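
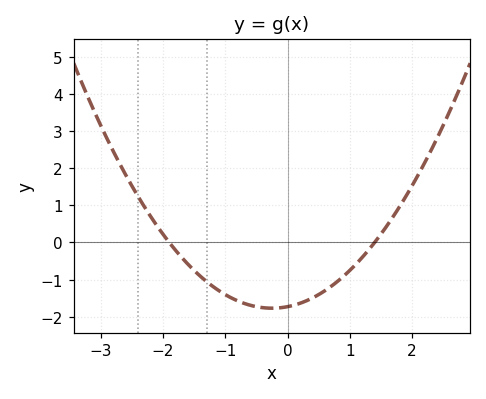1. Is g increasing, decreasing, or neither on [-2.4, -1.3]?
decreasing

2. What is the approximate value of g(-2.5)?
1.52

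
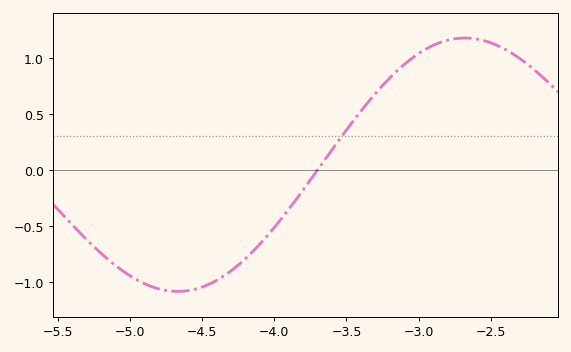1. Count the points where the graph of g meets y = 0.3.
1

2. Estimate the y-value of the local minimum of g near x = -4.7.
-1.08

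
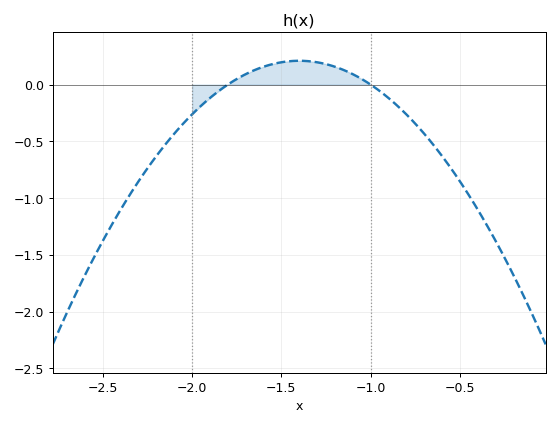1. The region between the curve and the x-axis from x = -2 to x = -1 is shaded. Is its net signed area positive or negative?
positive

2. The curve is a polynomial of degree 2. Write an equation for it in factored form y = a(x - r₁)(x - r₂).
y = -1.31(x + 1.8)(x + 1)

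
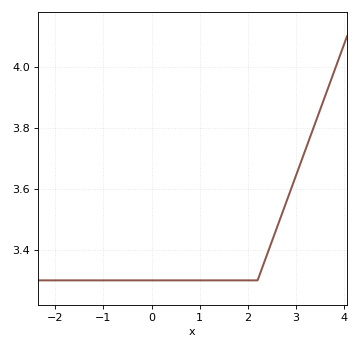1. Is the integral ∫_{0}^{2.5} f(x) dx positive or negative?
positive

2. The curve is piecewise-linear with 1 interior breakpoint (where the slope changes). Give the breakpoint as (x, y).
(2.2, 3.3)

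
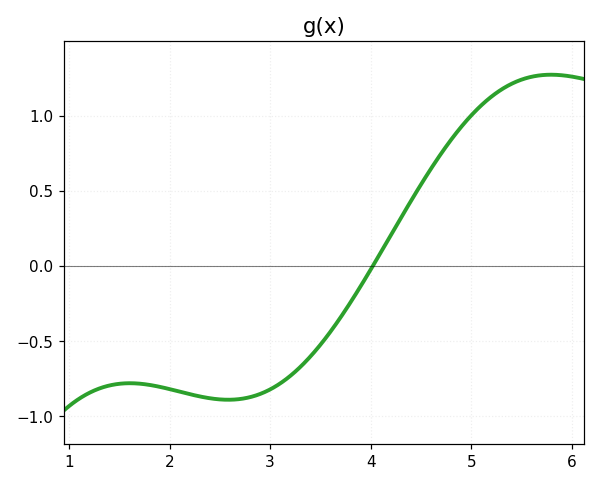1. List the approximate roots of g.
4.02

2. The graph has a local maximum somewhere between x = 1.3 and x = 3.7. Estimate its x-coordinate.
1.61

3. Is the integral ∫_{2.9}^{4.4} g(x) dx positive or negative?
negative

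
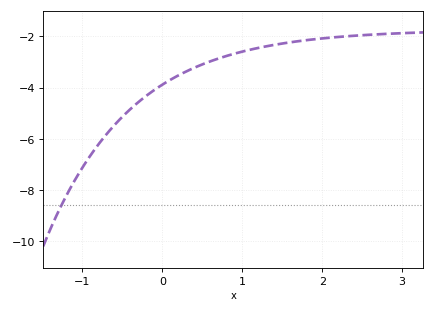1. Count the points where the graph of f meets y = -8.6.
1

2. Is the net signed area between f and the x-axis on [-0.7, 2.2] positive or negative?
negative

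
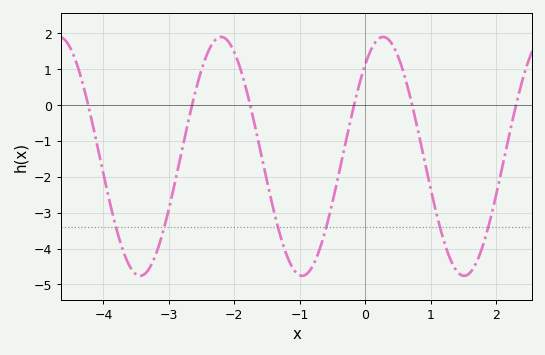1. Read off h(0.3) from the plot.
1.89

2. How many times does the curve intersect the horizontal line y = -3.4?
6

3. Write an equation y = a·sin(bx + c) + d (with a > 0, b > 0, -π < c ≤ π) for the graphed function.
y = 3.33sin(2.54x + 0.882) - 1.43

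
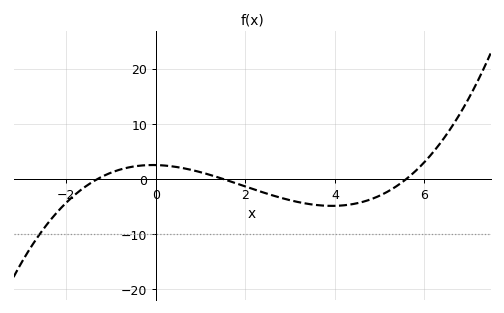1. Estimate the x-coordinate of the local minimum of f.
4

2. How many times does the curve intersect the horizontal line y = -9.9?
1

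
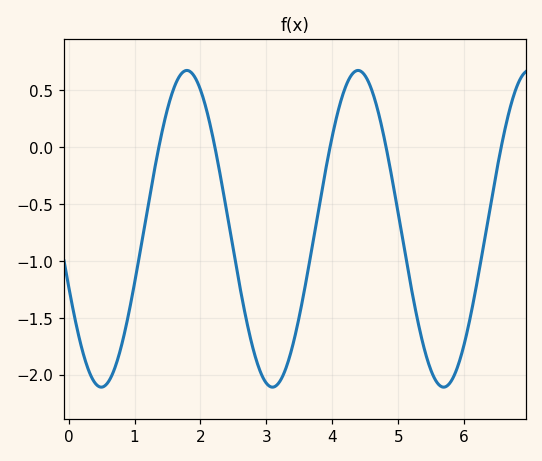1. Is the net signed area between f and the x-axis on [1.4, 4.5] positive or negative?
negative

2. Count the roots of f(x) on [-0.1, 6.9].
5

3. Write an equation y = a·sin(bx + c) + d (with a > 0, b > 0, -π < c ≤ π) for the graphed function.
y = 1.39sin(2.4x - 2.8) - 0.72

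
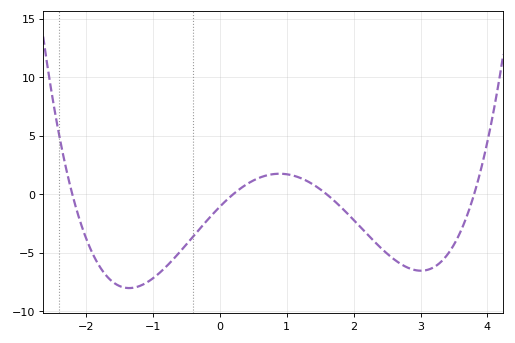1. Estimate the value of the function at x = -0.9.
-6.5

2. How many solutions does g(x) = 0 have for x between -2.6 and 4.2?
4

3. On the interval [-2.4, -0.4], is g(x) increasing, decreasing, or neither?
neither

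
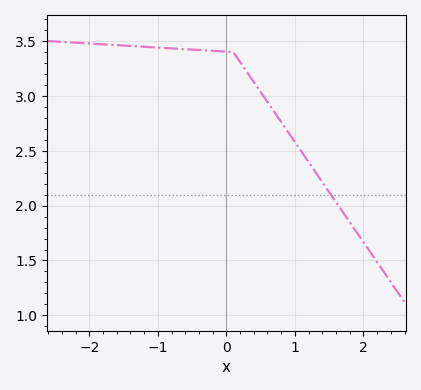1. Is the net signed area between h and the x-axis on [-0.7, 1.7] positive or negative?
positive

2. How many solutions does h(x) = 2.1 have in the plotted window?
1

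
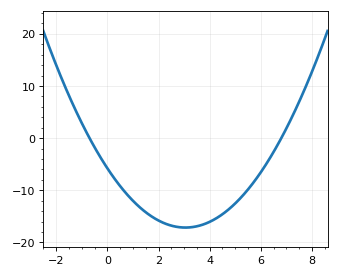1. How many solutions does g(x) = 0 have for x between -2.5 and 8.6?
2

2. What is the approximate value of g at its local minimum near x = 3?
-17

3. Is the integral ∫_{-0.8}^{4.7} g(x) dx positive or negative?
negative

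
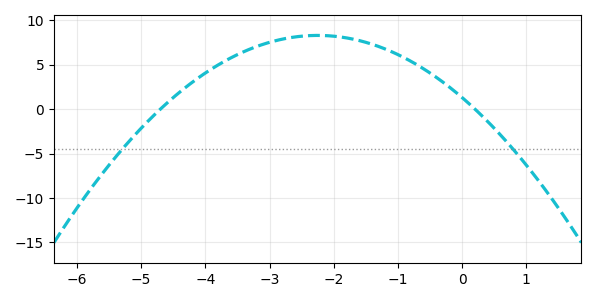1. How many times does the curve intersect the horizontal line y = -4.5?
2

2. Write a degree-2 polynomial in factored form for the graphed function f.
y = -1.38(x + 4.7)(x - 0.2)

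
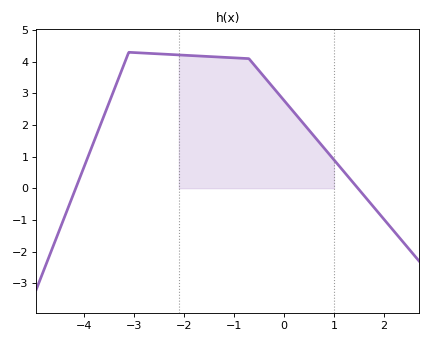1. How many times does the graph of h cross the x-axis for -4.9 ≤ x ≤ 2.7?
2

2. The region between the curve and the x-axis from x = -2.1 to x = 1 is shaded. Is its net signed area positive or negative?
positive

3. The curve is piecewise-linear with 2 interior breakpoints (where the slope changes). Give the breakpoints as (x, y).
(-3.1, 4.3); (-0.7, 4.1)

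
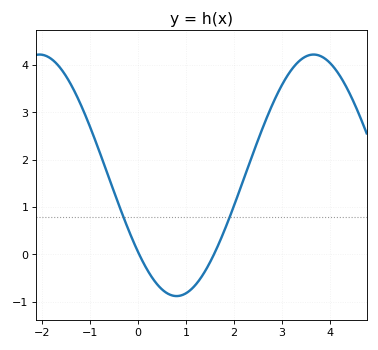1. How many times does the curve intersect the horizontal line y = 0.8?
2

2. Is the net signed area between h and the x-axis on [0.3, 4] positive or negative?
positive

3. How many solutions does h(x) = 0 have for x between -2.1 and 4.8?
2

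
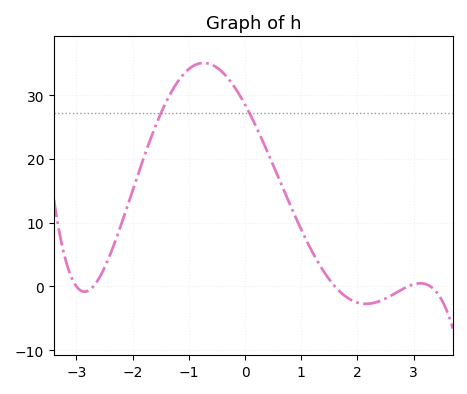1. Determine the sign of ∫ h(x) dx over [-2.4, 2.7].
positive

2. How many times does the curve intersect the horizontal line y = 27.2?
2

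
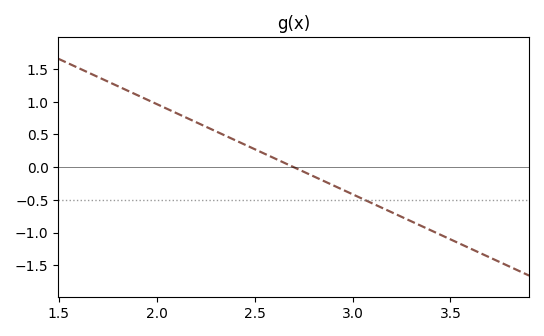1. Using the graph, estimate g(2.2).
0.69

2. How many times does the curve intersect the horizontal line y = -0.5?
1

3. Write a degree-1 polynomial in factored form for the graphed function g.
y = -1.38(x - 2.7)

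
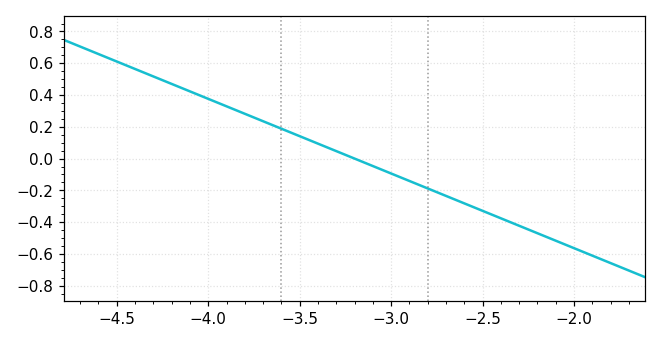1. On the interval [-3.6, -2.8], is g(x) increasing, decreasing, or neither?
decreasing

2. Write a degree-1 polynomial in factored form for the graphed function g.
y = -0.47(x + 3.2)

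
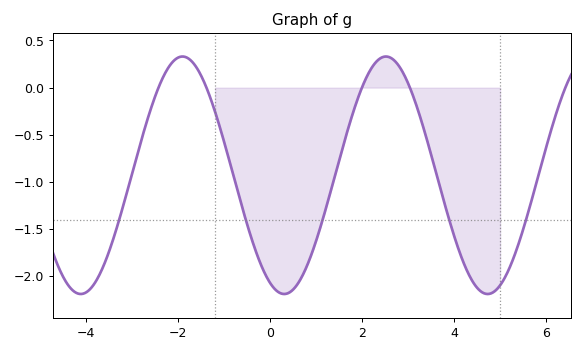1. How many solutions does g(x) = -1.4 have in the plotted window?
5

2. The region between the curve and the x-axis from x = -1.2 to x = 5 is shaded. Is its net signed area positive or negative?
negative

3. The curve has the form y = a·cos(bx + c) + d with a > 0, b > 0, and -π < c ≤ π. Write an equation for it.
y = 1.26cos(1.4x + 2.7) - 0.93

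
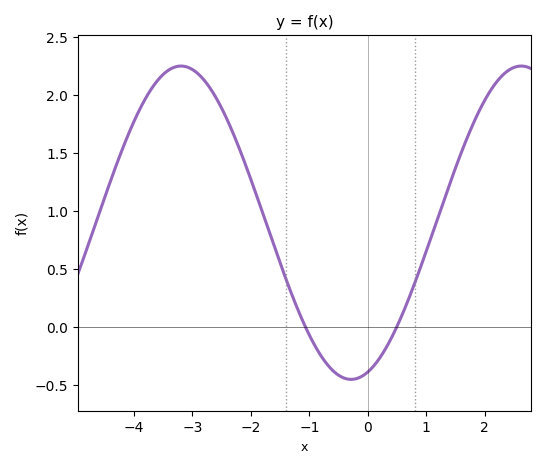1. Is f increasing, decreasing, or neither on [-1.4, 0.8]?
neither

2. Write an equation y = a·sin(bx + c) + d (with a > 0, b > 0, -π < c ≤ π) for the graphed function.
y = 1.35sin(1.08x - 1.26) + 0.9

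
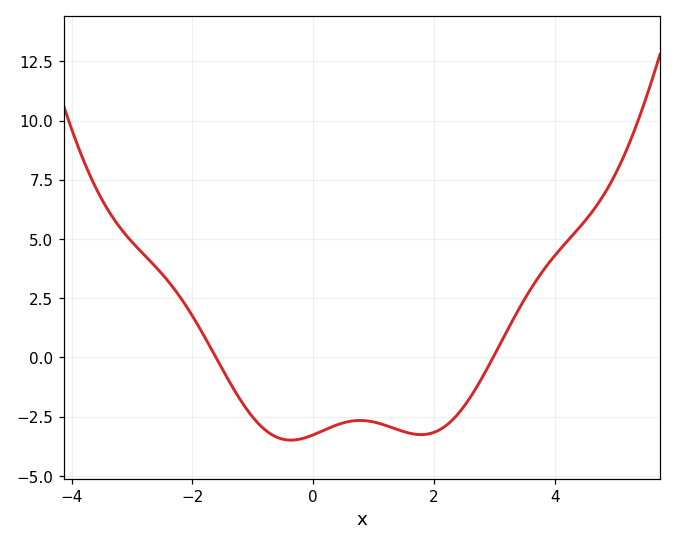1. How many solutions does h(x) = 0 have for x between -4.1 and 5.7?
2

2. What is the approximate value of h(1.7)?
-3.24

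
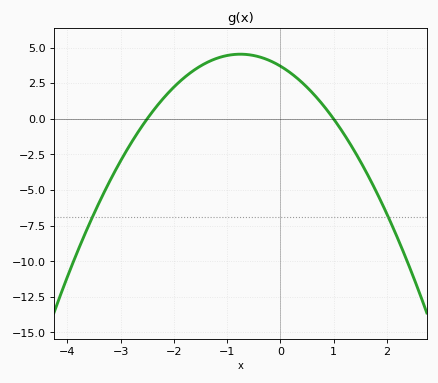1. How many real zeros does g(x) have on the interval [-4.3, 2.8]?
2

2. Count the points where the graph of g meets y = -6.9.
2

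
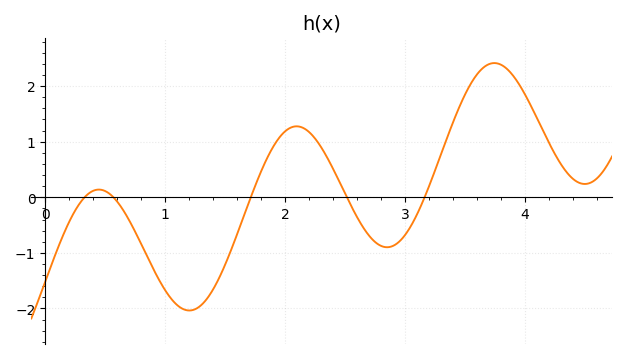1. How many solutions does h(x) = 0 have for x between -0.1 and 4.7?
5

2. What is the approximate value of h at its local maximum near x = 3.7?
2.4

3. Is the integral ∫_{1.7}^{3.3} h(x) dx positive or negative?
positive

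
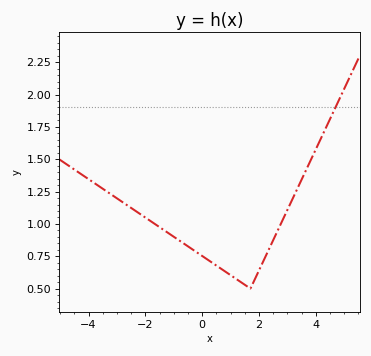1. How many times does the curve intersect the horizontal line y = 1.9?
1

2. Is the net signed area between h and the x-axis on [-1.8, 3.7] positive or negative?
positive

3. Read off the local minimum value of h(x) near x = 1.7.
0.5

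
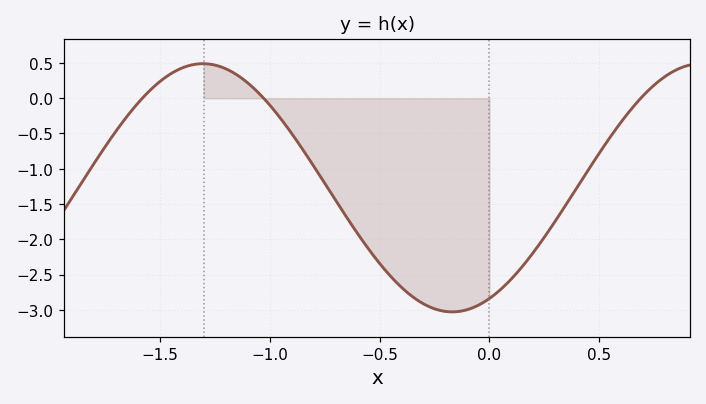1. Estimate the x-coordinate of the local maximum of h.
-1.3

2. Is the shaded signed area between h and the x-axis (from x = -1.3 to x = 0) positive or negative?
negative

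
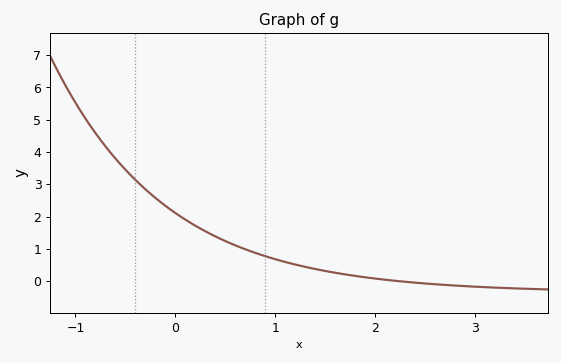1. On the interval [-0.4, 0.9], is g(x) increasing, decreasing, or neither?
decreasing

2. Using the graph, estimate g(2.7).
-0.1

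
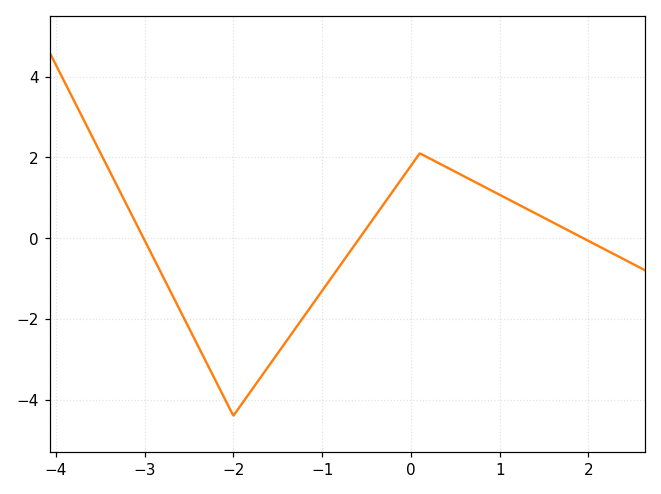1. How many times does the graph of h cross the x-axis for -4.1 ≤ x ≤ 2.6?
3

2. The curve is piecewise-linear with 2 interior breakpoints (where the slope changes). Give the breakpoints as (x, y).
(-2, -4.4); (0.1, 2.1)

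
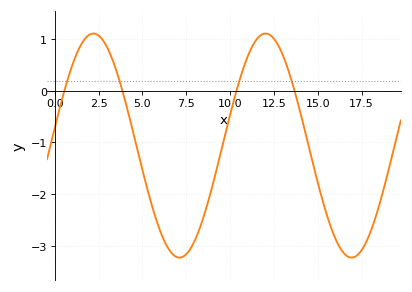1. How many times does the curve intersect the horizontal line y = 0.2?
4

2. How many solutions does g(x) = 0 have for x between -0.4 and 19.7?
4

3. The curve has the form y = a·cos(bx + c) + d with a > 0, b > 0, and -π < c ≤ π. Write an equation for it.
y = 2.17cos(0.64x - 1.4) - 1.06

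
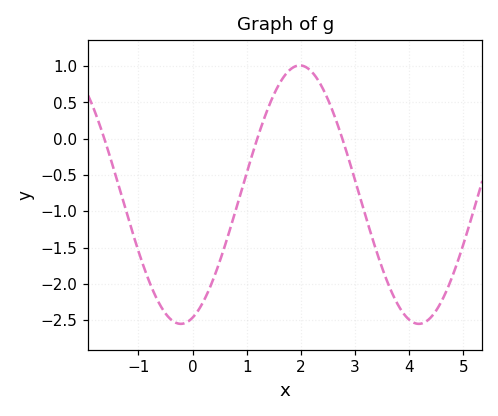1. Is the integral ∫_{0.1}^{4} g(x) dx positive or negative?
negative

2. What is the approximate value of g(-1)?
-1.55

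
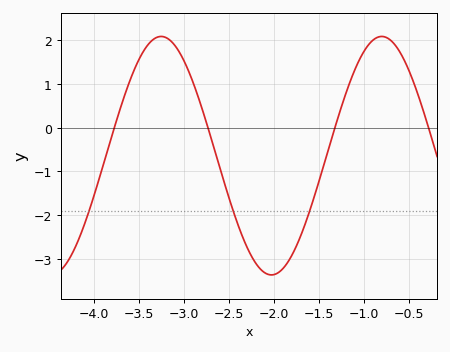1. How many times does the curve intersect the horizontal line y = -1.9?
3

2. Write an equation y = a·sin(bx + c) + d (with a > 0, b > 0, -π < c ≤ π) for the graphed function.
y = 2.72sin(2.6x - 2.6) - 0.64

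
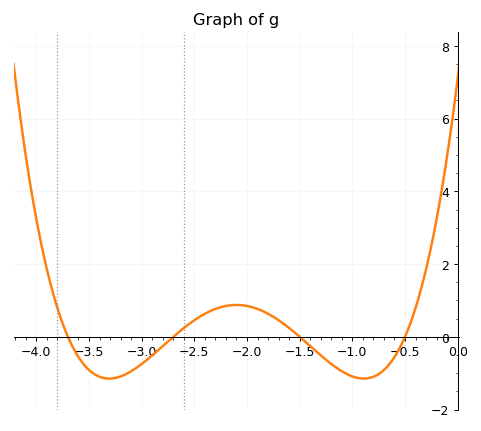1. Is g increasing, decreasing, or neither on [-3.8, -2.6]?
neither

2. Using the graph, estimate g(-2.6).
0.241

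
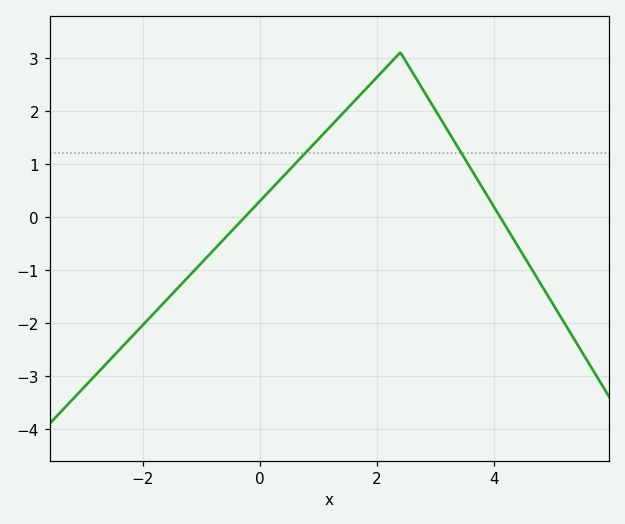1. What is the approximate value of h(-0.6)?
-0.406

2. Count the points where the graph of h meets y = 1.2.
2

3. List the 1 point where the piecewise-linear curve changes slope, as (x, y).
(2.4, 3.1)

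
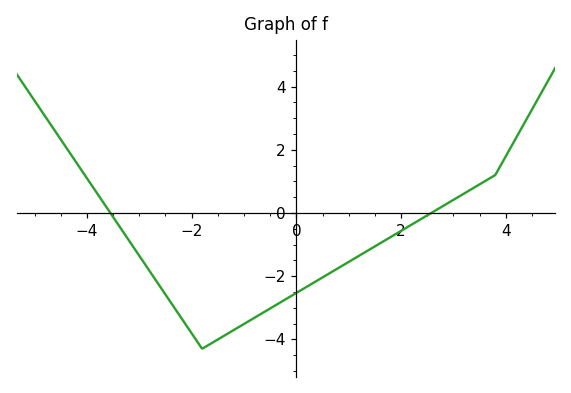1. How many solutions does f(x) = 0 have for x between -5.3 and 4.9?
2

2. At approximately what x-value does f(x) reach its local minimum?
-1.8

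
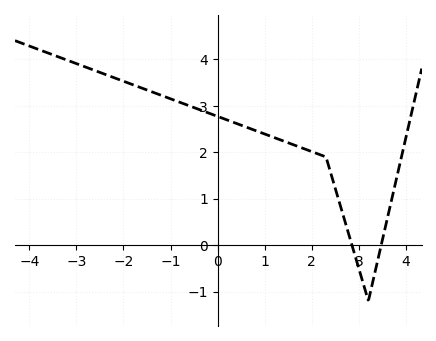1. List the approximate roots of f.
2.85, 3.47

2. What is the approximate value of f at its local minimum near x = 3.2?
-1.19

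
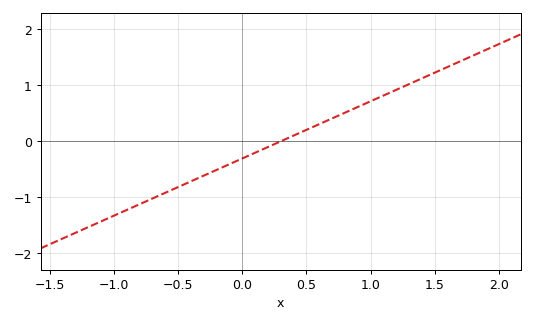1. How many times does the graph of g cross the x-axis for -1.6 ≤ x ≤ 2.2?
1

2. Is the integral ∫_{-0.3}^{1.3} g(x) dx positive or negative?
positive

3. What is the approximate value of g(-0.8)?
-1.1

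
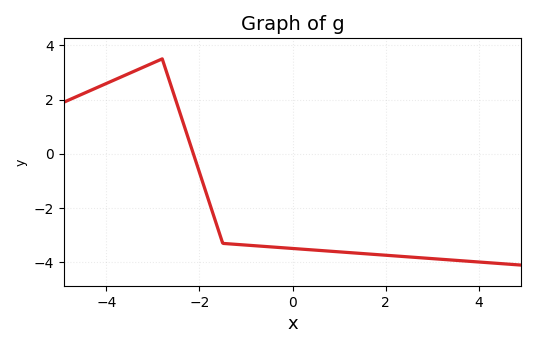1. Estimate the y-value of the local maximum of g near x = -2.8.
3.4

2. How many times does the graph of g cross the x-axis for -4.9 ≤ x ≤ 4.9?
1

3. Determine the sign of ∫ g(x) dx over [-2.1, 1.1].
negative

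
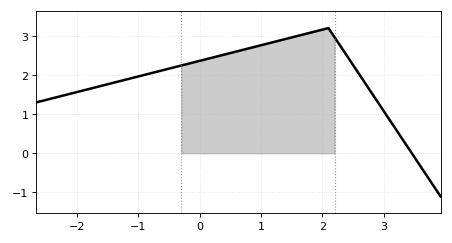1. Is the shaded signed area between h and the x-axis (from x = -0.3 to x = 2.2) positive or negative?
positive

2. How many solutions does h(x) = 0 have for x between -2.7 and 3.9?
1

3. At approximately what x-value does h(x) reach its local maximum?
2.1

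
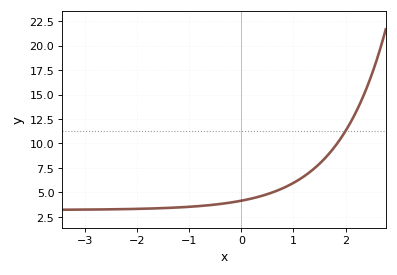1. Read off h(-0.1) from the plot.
4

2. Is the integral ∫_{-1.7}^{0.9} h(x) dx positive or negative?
positive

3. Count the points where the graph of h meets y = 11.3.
1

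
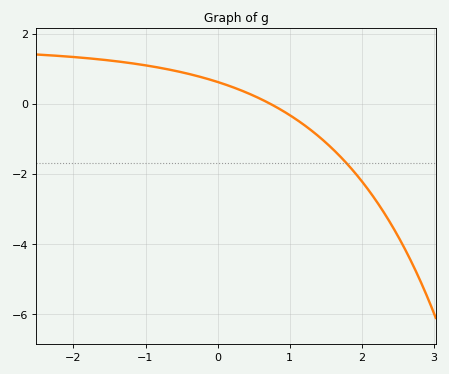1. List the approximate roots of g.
0.7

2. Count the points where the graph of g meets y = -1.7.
1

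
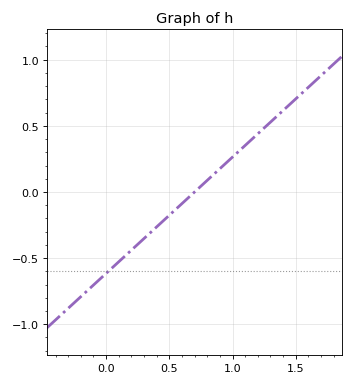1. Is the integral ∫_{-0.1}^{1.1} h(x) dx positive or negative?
negative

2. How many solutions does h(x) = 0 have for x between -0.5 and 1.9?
1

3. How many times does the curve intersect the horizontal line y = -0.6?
1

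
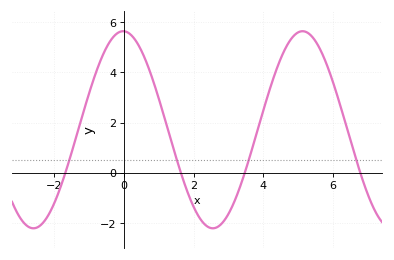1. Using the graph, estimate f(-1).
3.2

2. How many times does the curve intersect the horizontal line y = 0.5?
4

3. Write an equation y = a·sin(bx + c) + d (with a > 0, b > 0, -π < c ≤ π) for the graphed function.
y = 3.92sin(1.2x + 1.6) + 1.72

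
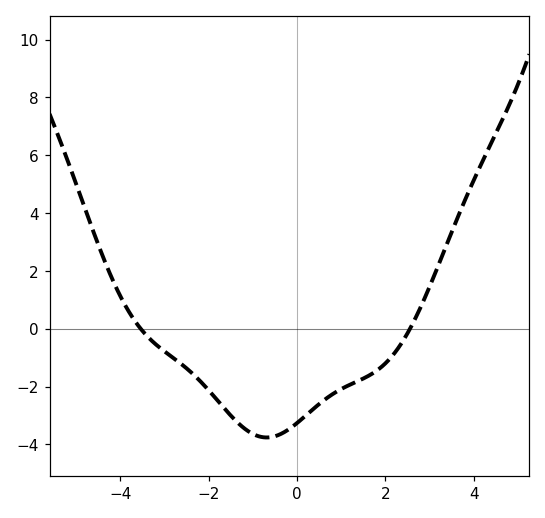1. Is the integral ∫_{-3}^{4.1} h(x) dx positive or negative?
negative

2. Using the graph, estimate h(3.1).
1.82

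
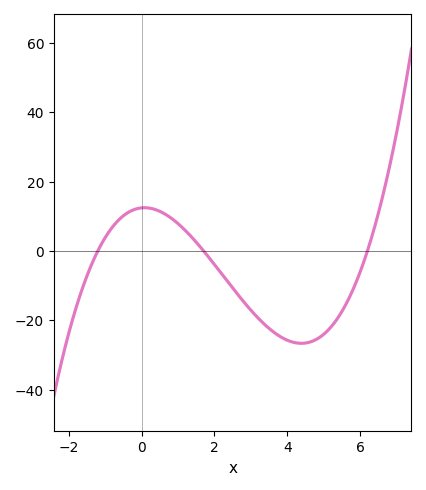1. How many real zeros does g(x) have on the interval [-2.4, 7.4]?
3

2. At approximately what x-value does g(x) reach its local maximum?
0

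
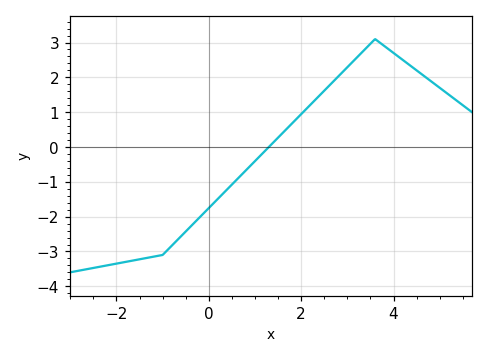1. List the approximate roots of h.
1.3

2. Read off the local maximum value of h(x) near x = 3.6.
3.1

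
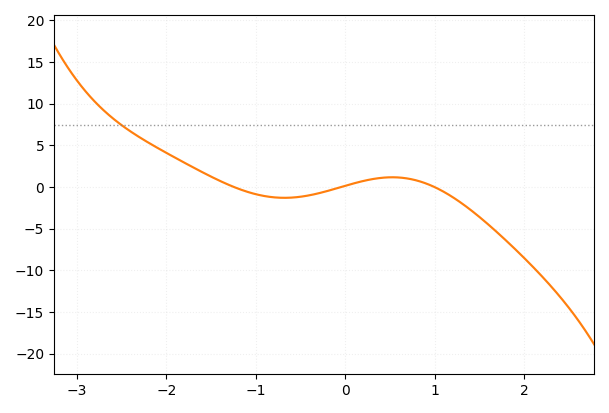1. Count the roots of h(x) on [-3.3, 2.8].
3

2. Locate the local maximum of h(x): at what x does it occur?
0.526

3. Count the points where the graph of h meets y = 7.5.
1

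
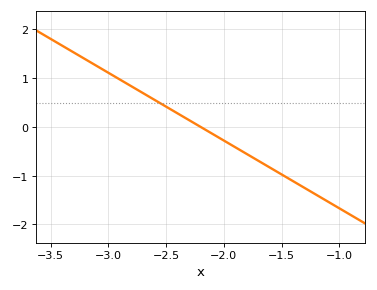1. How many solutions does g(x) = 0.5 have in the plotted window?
1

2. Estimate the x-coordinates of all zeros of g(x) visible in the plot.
-2.2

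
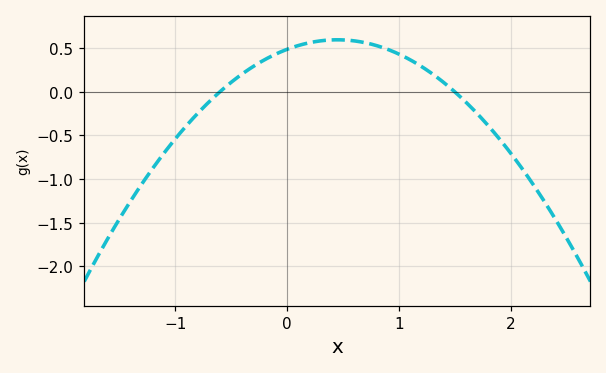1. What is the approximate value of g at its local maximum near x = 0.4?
0.595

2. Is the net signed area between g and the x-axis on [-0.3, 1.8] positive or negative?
positive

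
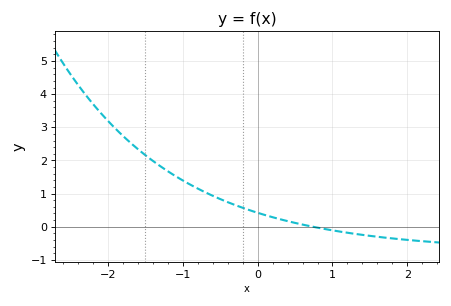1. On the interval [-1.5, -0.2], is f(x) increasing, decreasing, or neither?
decreasing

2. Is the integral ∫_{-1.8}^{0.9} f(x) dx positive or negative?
positive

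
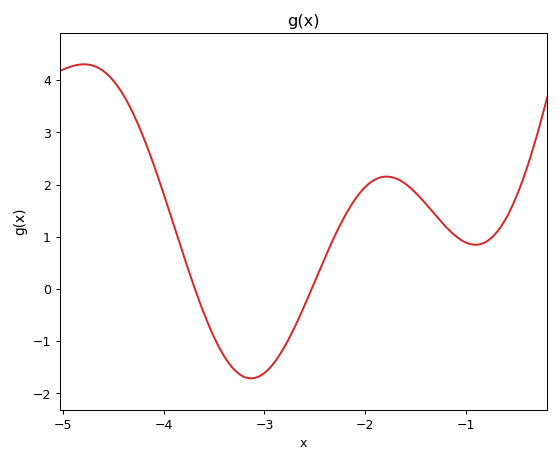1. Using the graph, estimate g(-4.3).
3.4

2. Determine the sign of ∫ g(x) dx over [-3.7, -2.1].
negative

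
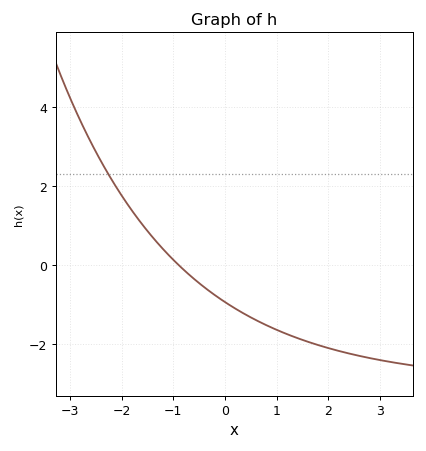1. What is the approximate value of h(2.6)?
-2.29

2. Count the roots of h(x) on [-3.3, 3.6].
1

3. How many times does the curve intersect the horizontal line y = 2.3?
1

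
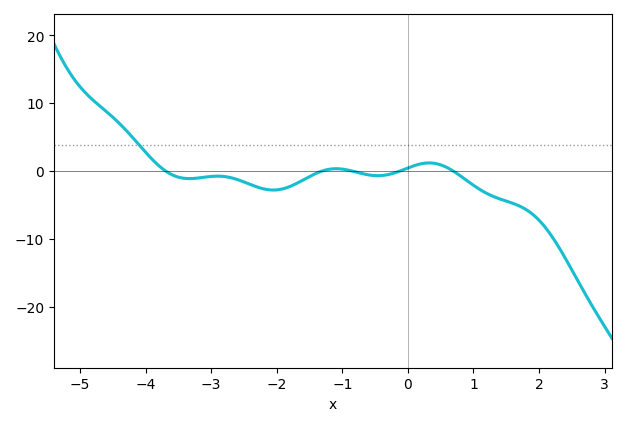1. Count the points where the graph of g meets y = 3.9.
1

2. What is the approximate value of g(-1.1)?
0.338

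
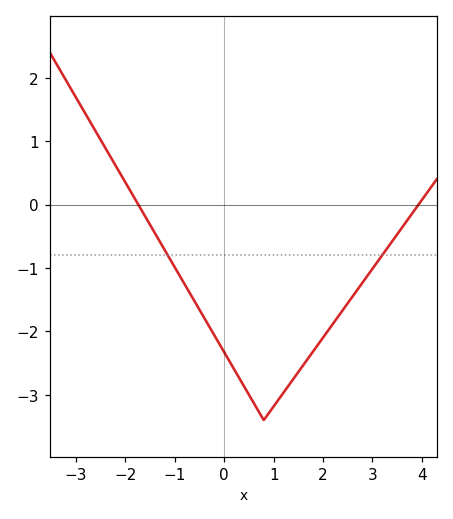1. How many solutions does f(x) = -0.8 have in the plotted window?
2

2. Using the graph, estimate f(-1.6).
-0.2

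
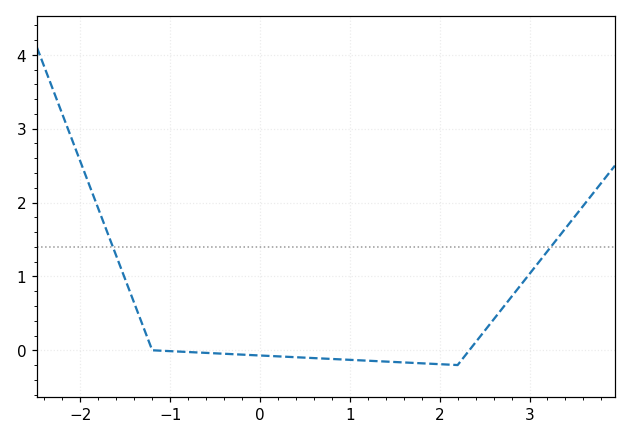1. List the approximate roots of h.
-1.2, 2.3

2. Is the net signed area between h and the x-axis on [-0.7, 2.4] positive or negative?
negative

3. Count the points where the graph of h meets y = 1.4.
2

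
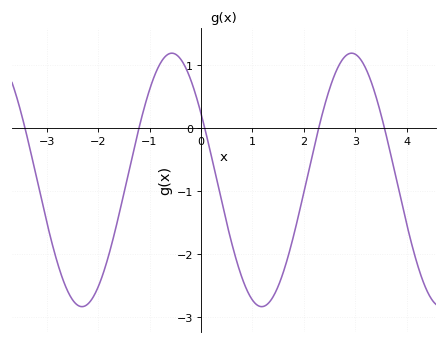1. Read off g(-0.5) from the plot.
1.2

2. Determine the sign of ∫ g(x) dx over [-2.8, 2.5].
negative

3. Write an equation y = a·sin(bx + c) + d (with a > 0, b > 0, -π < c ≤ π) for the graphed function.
y = 2.01sin(1.8x + 2.6) - 0.82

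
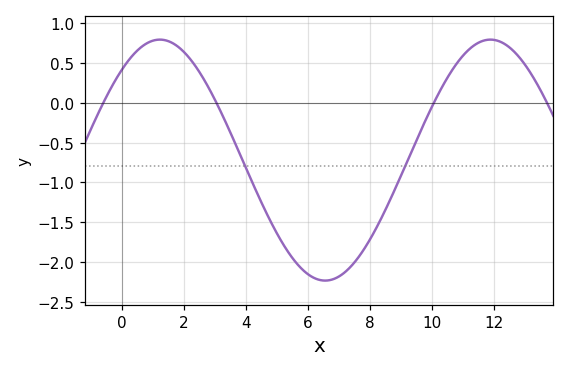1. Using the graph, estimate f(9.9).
-0.121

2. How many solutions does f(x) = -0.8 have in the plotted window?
2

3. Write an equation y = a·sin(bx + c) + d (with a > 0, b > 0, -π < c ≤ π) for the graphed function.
y = 1.51sin(0.59x + 0.85) - 0.72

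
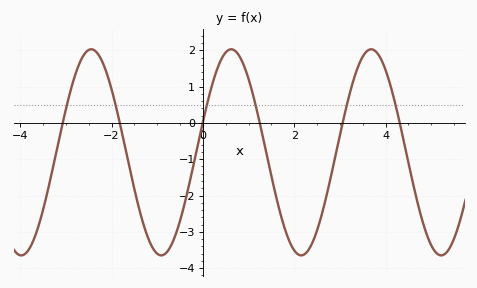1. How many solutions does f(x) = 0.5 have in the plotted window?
6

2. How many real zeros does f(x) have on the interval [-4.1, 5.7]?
6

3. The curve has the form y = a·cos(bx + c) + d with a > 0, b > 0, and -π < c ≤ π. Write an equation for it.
y = 2.84cos(2.05x - 1.27) - 0.81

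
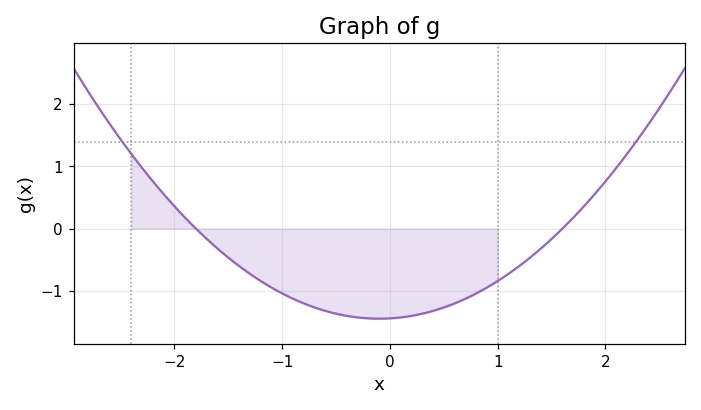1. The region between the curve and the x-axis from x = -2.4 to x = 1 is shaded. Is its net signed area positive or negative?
negative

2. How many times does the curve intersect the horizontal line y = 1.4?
2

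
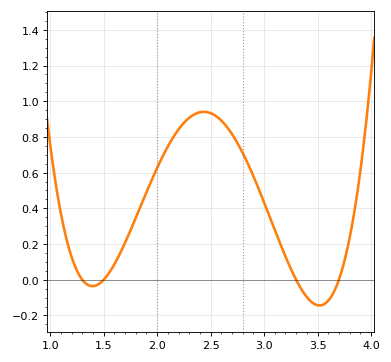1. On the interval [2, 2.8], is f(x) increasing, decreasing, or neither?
neither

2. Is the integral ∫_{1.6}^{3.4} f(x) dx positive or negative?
positive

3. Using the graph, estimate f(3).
0.434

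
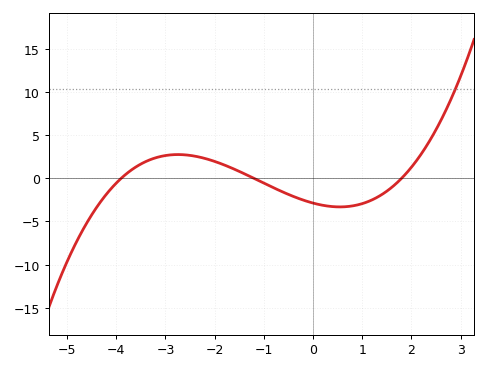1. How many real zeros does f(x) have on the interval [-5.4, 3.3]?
3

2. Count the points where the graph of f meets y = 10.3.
1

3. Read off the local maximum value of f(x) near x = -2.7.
2.76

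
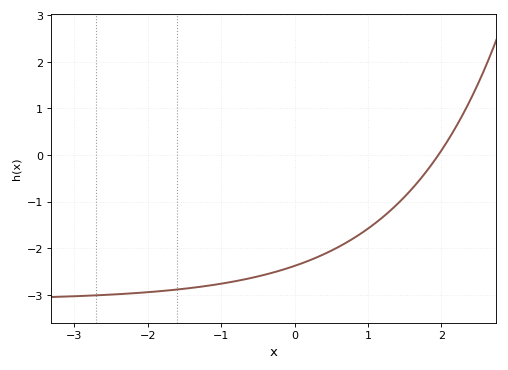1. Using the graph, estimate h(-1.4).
-2.9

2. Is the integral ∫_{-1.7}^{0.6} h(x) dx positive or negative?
negative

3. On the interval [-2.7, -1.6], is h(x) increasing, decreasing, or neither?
increasing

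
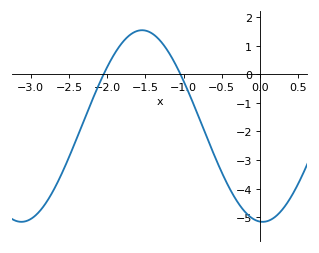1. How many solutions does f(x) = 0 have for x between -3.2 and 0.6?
2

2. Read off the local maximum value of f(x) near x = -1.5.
1.5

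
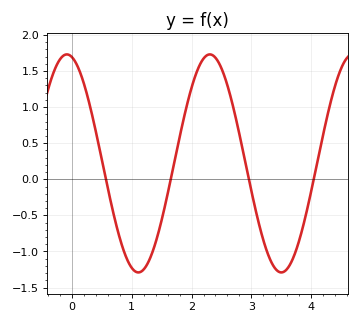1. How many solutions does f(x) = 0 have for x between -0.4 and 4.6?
4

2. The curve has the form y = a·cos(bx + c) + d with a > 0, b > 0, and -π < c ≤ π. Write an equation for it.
y = 1.51cos(2.63x + 0.22) + 0.22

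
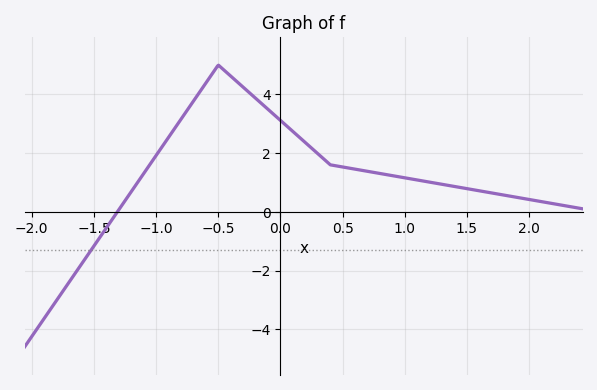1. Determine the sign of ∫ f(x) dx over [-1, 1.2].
positive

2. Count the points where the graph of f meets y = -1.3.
1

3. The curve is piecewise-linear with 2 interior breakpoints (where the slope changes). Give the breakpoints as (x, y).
(-0.5, 5); (0.4, 1.6)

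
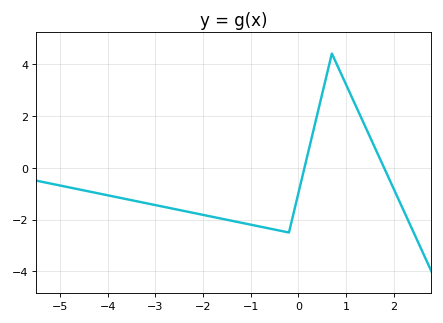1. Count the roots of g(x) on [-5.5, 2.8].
2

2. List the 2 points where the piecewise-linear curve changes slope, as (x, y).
(-0.2, -2.5); (0.7, 4.4)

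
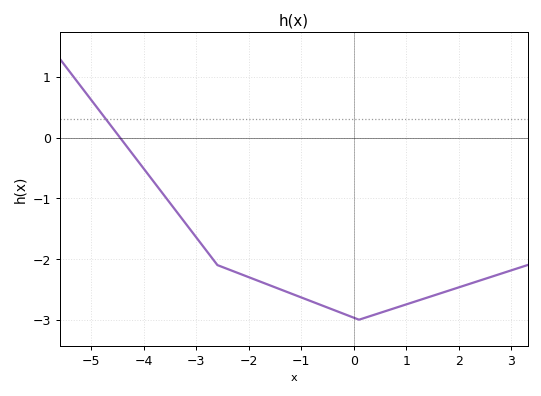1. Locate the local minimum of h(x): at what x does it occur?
0.2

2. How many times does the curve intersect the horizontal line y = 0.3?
1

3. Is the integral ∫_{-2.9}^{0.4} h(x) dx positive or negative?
negative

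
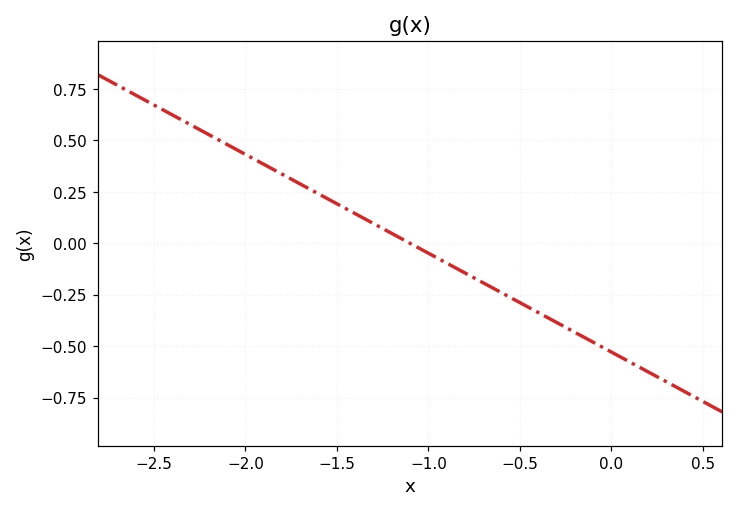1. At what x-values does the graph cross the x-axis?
-1.1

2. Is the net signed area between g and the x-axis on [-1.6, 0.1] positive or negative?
negative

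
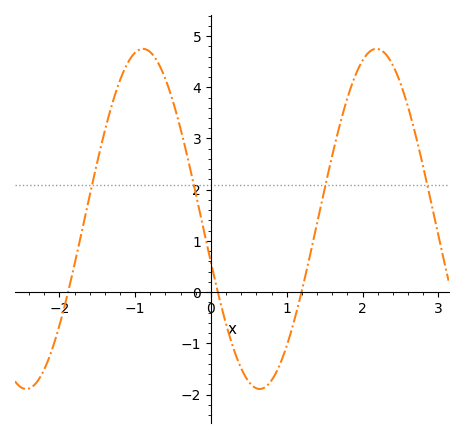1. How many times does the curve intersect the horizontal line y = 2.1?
4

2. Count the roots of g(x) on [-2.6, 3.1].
3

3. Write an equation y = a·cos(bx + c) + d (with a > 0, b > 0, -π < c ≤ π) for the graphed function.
y = 3.32cos(2x + 1.8) + 1.43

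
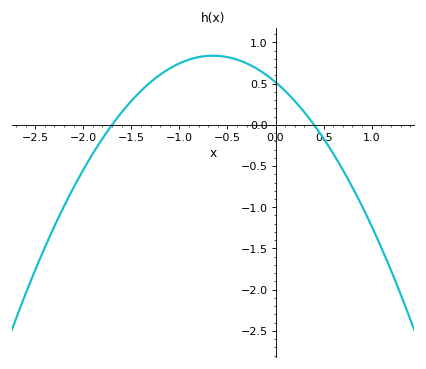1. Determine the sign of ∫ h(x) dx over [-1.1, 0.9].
positive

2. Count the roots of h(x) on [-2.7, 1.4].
2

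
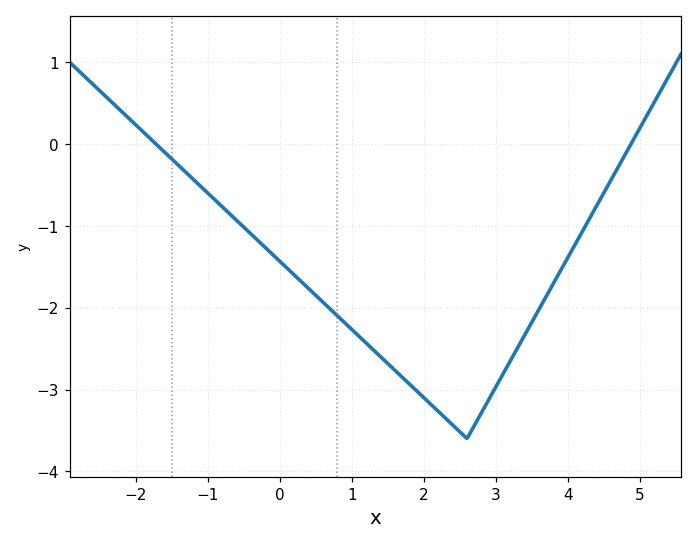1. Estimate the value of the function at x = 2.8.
-3.3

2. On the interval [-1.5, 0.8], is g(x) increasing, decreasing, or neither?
decreasing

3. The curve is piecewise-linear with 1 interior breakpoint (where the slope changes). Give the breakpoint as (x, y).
(2.6, -3.6)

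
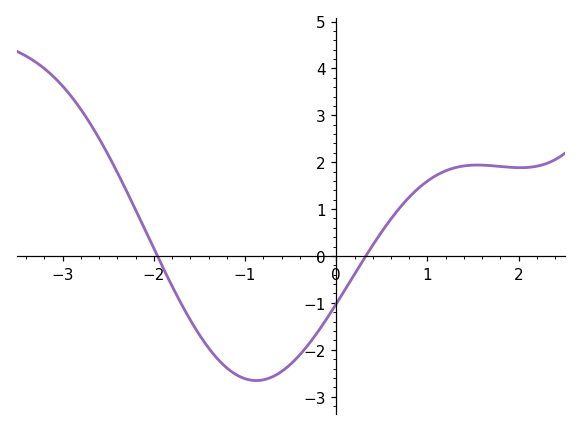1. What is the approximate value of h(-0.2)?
-1.6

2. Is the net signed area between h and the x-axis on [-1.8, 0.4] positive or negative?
negative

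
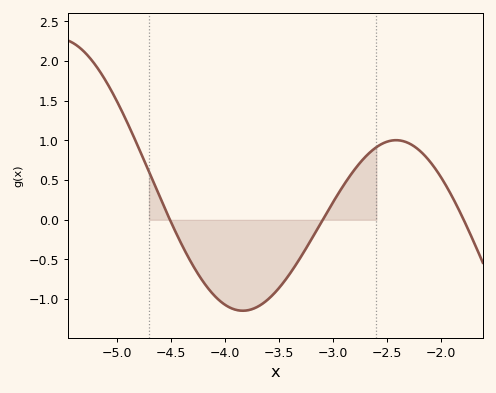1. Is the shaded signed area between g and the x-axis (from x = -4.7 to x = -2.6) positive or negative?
negative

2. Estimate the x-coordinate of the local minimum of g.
-3.83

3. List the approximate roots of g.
-4.51, -3.1, -1.79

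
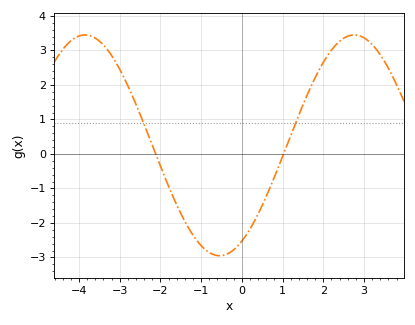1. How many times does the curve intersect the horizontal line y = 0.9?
2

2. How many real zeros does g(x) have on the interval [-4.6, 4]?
2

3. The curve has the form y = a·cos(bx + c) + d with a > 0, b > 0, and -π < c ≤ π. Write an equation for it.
y = 3.2cos(0.95x - 2.62) + 0.25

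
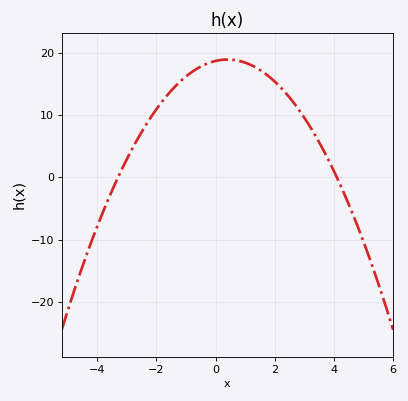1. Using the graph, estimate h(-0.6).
17.5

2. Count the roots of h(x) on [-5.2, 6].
2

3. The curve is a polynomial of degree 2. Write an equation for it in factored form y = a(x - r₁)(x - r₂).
y = -1.38(x + 3.3)(x - 4.1)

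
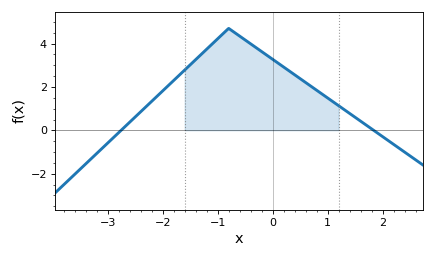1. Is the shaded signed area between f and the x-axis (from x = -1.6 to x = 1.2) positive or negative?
positive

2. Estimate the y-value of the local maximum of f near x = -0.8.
4.7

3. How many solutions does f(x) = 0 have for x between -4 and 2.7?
2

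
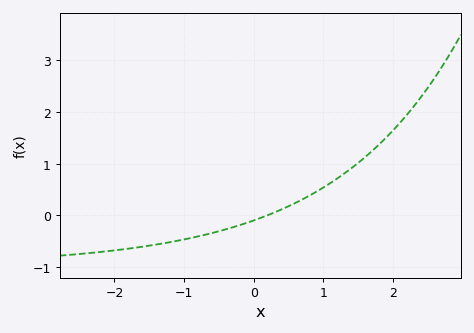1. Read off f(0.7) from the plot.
0.309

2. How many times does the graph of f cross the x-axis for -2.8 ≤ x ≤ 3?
1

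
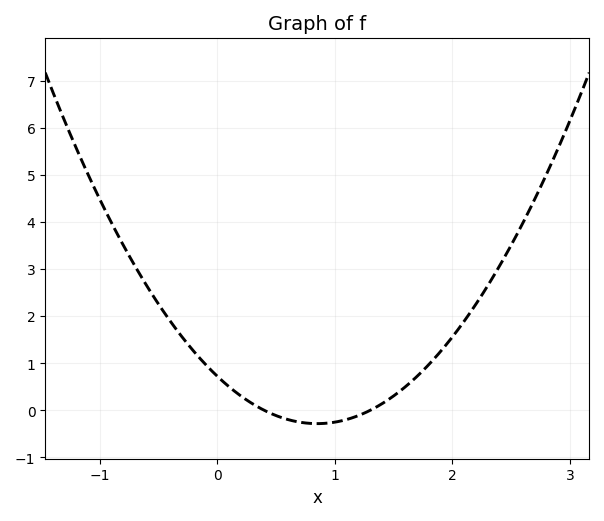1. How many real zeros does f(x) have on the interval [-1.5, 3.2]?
2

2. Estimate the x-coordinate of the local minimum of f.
0.8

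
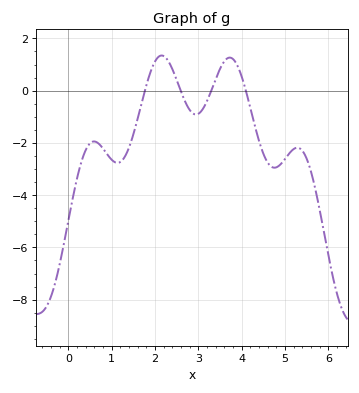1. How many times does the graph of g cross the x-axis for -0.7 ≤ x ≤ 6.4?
4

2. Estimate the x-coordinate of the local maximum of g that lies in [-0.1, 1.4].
0.6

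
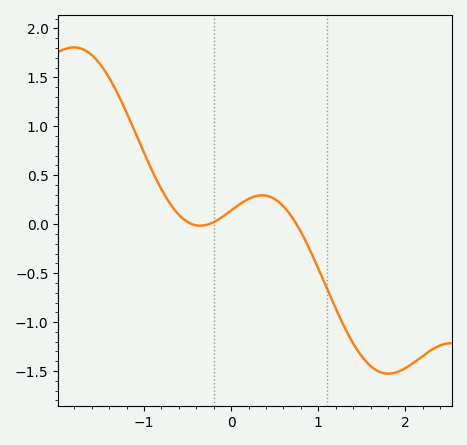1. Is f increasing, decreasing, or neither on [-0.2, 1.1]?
neither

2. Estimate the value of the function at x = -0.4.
0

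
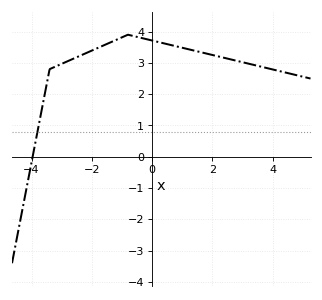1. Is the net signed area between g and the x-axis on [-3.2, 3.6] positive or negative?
positive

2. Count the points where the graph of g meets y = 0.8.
1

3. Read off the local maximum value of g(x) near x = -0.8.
3.9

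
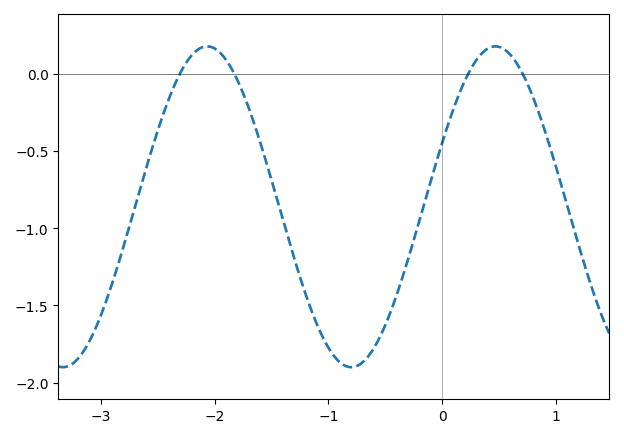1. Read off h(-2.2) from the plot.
0.1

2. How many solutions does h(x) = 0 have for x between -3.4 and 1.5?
4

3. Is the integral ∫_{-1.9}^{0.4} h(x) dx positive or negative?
negative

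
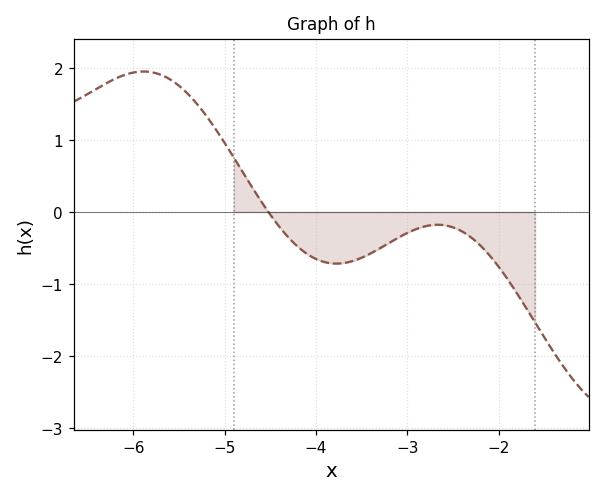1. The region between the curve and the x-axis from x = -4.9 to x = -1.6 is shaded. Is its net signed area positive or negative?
negative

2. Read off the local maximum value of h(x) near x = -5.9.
1.95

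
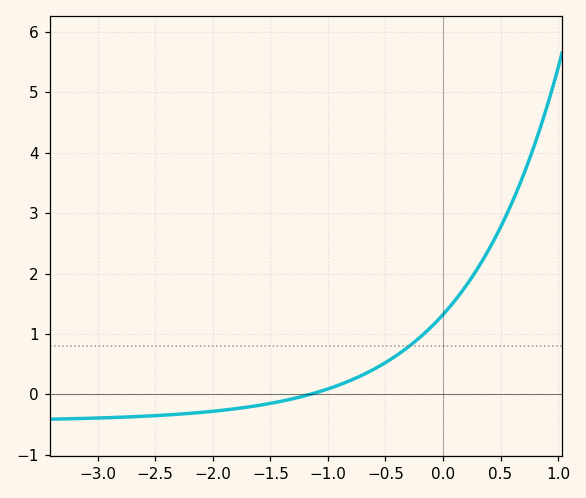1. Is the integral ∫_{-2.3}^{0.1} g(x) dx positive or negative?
positive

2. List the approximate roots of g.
-1.2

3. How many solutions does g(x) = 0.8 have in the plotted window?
1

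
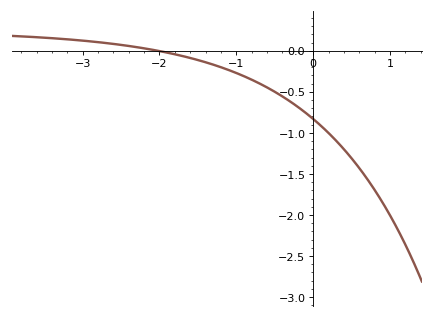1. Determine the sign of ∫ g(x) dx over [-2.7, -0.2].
negative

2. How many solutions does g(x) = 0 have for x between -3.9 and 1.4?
1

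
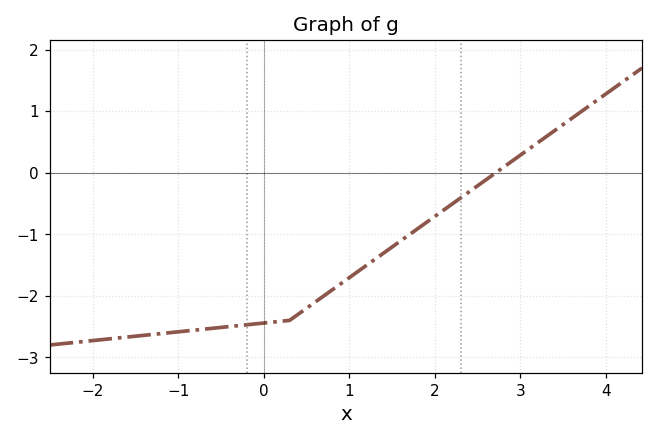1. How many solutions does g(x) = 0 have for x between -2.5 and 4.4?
1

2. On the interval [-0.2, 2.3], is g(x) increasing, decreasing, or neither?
increasing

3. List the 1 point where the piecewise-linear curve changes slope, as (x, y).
(0.3, -2.4)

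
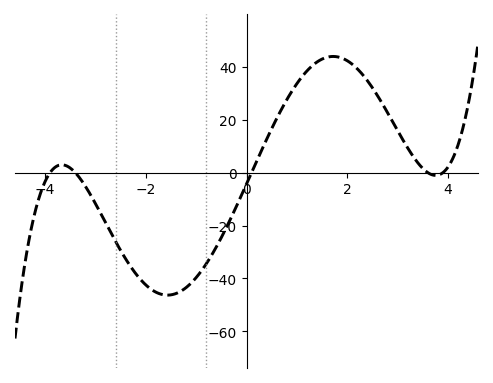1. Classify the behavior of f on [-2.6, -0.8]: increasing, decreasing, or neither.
neither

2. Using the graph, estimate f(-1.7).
-46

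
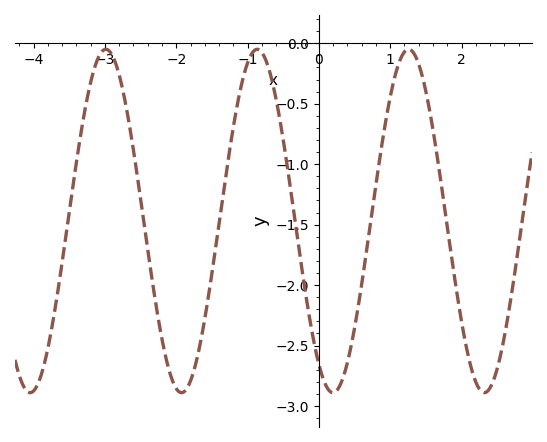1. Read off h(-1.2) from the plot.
-0.7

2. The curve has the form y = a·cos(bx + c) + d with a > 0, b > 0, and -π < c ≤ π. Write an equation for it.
y = 1.42cos(3x + 2.6) - 1.47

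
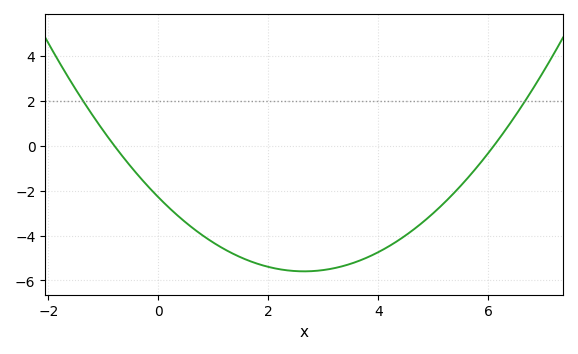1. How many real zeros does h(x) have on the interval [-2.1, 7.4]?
2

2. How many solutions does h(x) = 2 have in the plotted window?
2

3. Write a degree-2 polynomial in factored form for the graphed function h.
y = 0.47(x + 0.8)(x - 6.1)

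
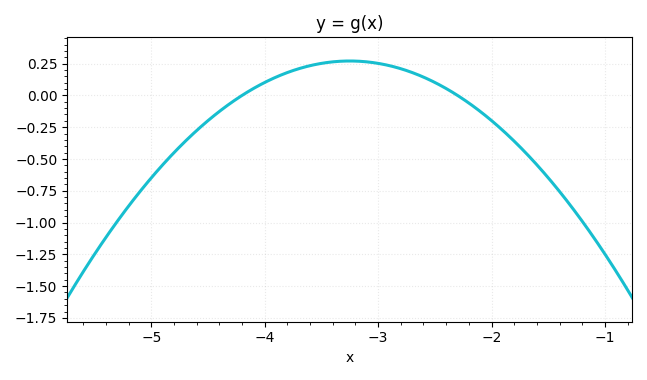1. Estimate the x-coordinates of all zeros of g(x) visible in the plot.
-4.2, -2.3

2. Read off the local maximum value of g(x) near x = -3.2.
0.25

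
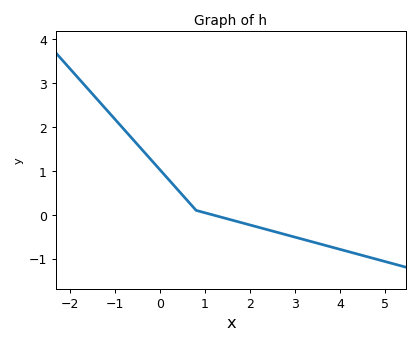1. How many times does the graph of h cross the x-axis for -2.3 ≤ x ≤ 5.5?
1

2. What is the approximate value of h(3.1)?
-0.541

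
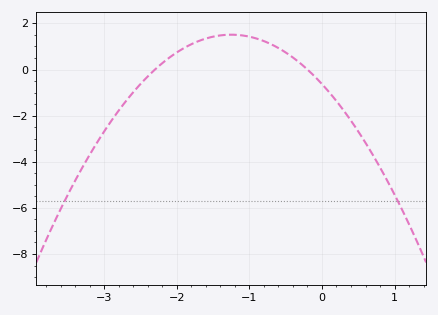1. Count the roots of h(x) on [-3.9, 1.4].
2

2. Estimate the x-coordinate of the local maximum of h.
-1.25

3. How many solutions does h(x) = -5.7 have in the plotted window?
2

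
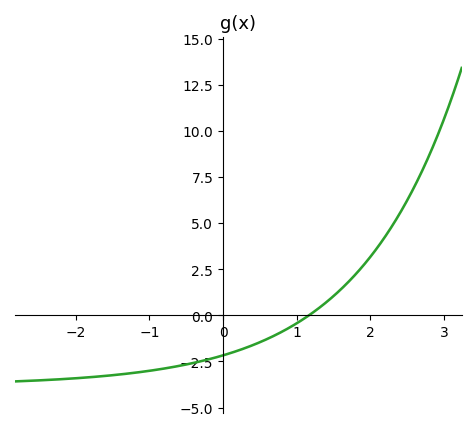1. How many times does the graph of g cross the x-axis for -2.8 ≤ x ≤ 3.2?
1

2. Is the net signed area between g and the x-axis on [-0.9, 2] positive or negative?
negative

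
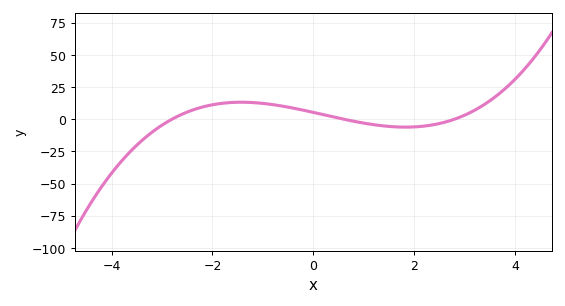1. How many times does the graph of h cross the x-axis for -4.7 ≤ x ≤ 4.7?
3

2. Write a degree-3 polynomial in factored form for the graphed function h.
y = 1.12(x + 2.8)(x - 0.6)(x - 2.8)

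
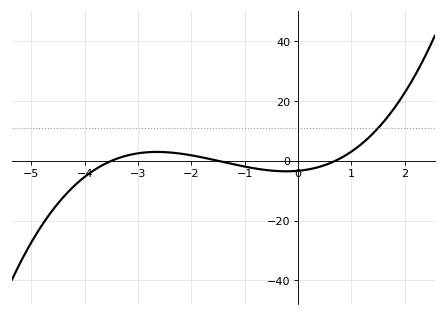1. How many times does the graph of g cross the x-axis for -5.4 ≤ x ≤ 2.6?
3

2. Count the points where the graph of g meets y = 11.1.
1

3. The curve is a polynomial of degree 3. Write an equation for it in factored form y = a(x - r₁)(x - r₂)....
y = 0.91(x + 3.5)(x + 1.5)(x - 0.7)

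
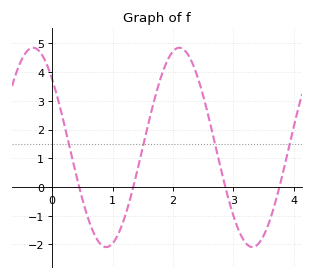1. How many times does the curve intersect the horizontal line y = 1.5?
4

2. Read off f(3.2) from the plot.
-1.9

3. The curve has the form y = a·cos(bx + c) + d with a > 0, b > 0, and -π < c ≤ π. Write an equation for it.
y = 3.47cos(2.6x + 0.81) + 1.38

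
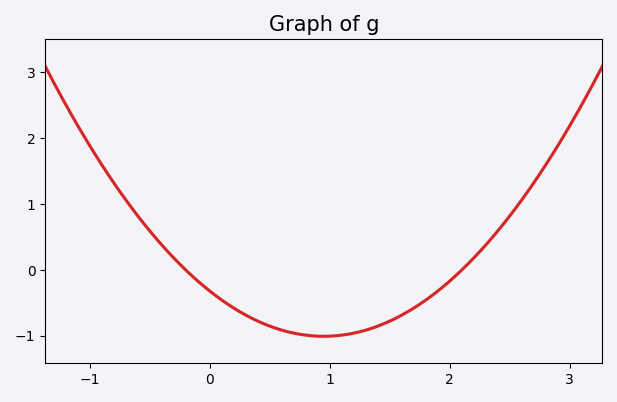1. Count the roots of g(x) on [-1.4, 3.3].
2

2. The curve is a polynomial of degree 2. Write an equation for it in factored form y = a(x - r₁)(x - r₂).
y = 0.76(x + 0.2)(x - 2.1)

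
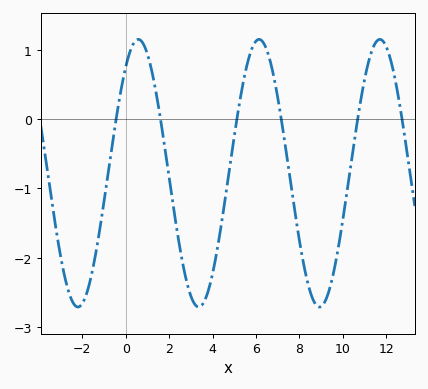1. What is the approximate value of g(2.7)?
-2.19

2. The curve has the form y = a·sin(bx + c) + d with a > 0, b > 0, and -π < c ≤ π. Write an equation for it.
y = 1.93sin(1.13x + 0.912) - 0.78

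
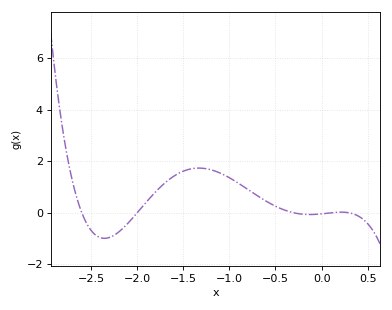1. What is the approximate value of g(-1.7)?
1.16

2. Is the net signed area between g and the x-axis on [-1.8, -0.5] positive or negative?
positive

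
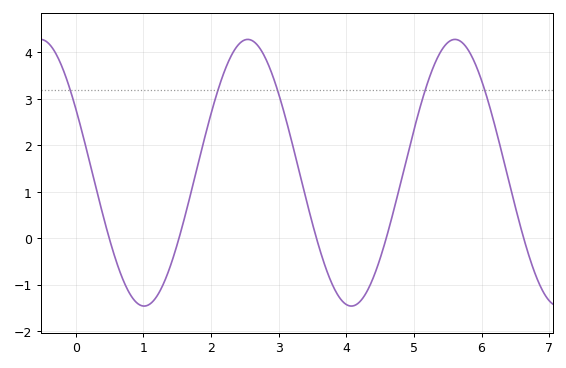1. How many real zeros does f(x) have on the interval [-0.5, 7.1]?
5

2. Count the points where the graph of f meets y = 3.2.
5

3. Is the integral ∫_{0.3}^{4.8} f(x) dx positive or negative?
positive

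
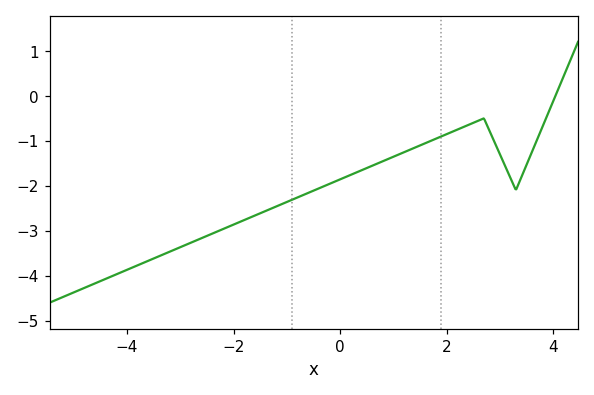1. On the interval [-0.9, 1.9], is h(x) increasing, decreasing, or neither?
increasing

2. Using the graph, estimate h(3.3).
-2.1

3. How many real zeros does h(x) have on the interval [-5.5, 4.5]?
1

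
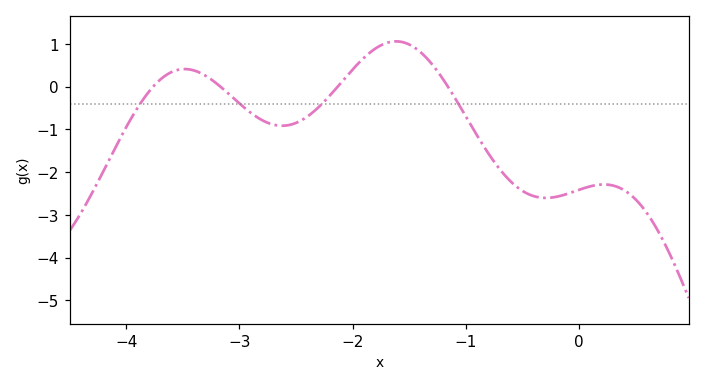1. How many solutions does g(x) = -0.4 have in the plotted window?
4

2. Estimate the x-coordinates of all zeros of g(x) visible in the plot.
-3.76, -3.17, -2.13, -1.16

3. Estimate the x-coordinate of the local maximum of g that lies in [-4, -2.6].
-3.48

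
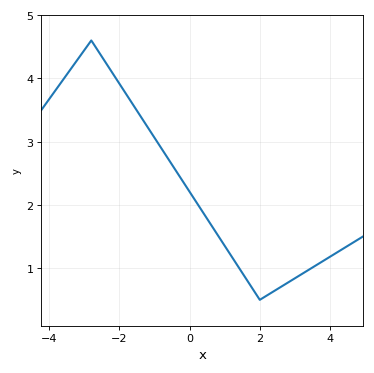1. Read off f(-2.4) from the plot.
4.3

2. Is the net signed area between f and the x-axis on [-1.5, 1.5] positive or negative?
positive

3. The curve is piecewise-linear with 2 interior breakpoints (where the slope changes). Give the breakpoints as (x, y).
(-2.8, 4.6); (2, 0.5)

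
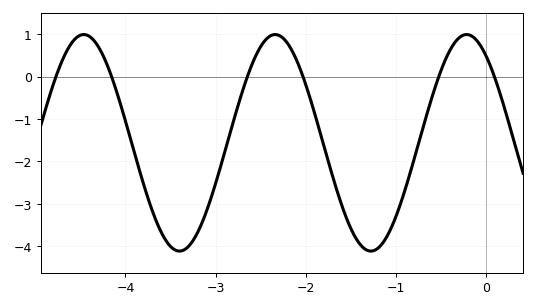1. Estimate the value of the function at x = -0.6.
-0.484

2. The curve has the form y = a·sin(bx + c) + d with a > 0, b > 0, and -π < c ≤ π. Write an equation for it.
y = 2.55sin(2.96x + 2.21) - 1.56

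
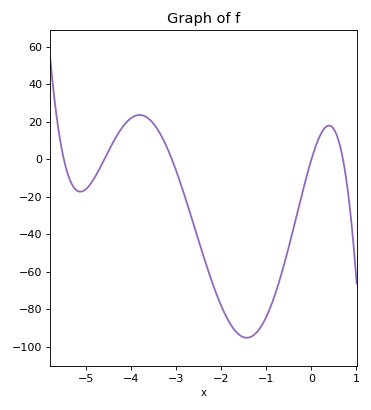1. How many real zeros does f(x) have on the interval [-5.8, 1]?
5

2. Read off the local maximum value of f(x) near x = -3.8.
23.6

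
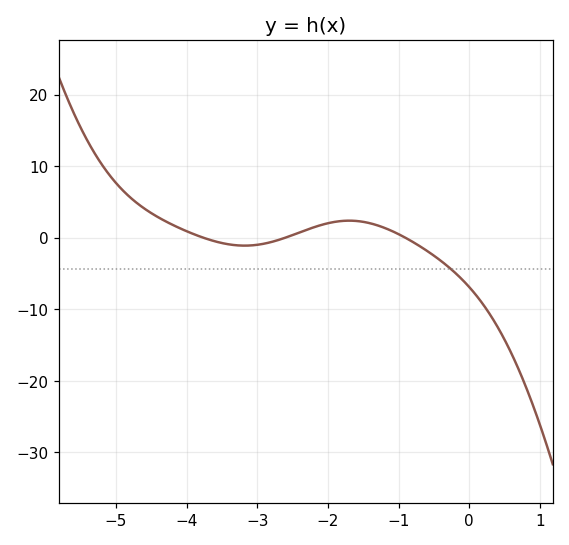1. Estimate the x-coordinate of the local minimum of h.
-3.2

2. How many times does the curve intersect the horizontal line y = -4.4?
1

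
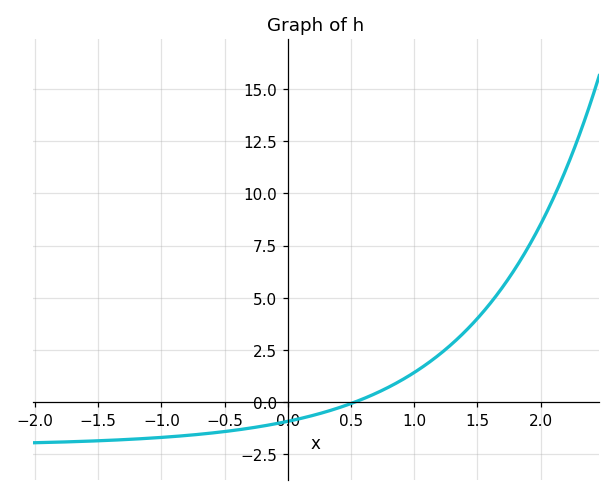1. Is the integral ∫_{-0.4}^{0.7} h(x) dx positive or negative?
negative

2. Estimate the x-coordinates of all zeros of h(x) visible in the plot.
0.5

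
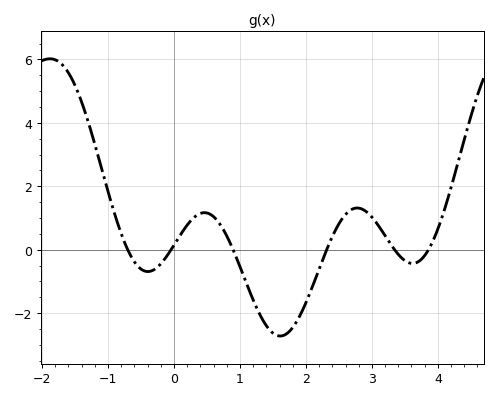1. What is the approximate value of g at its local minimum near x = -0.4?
-0.6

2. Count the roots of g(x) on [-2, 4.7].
6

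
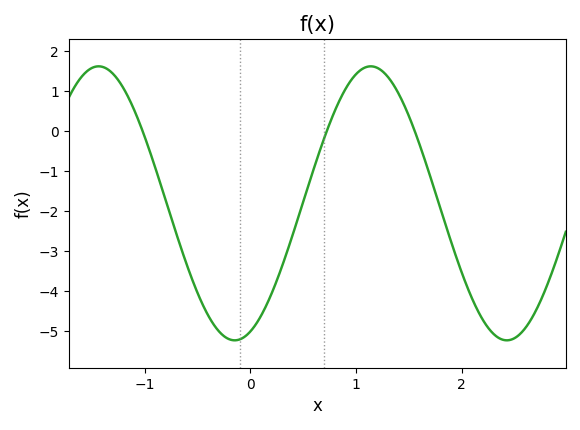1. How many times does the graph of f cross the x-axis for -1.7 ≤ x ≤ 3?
3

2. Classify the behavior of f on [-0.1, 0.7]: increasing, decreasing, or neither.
increasing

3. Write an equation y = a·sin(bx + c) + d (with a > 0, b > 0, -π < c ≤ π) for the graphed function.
y = 3.42sin(2.4x - 1.2) - 1.81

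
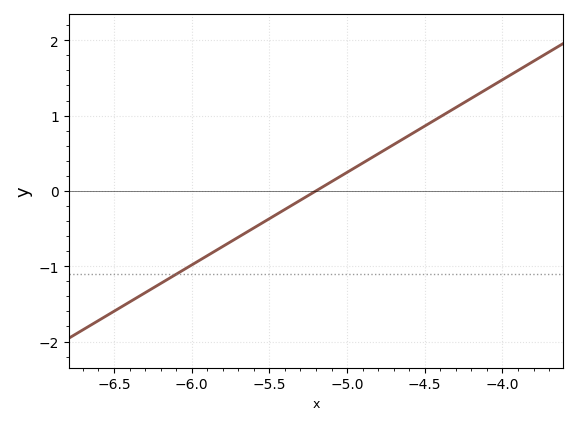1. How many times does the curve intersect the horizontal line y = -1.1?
1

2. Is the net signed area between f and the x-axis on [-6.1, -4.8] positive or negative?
negative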